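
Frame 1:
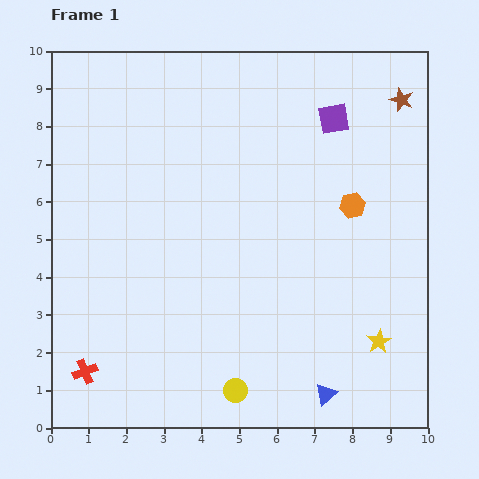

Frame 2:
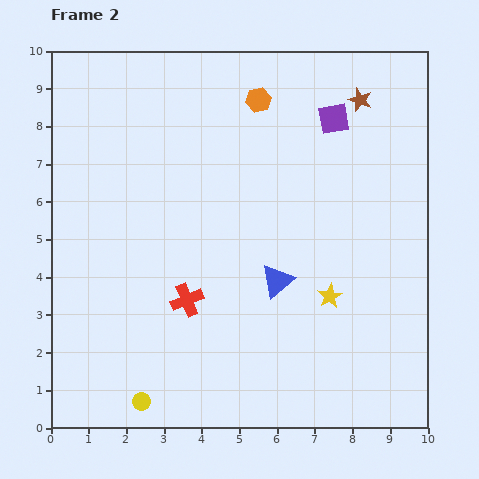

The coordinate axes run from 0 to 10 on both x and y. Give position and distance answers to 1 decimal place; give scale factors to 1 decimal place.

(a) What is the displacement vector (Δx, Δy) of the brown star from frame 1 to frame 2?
(-1.1, 0.0)

The brown star was at (9.3, 8.7) in frame 1 and (8.2, 8.7) in frame 2.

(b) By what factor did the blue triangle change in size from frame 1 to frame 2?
1.5×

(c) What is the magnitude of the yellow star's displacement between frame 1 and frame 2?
1.8

The yellow star moved from (8.7, 2.3) to (7.4, 3.5), a distance of √(1.3² + 1.2²) ≈ 1.8.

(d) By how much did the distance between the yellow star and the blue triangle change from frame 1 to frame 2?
-0.5

Distance in frame 1: 2.0. Distance in frame 2: 1.5.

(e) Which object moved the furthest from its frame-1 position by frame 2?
the orange hexagon

(moved 3.8; next 3.3)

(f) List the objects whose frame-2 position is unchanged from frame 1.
the purple square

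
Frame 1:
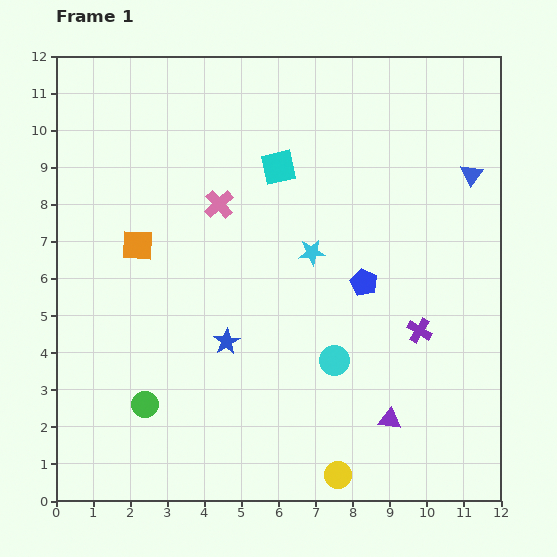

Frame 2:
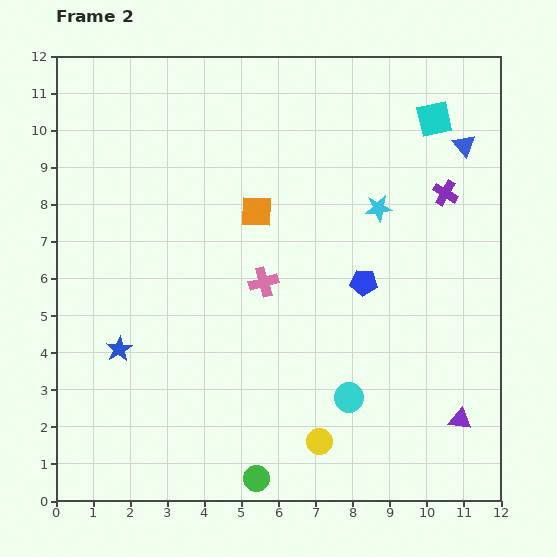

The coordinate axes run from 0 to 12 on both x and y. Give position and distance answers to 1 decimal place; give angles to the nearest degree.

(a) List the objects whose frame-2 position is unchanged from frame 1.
the blue pentagon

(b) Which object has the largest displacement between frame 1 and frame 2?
the cyan square

(moved 4.4; next 3.8)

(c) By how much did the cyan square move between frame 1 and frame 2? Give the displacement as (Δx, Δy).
(4.2, 1.3)

The cyan square was at (6.0, 9.0) in frame 1 and (10.2, 10.3) in frame 2.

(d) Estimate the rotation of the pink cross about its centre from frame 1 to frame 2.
26° clockwise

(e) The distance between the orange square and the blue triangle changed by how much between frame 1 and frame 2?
-3.3

Distance in frame 1: 9.2. Distance in frame 2: 5.9.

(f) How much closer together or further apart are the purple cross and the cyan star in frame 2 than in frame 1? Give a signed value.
-1.8

Distance in frame 1: 3.6. Distance in frame 2: 1.8.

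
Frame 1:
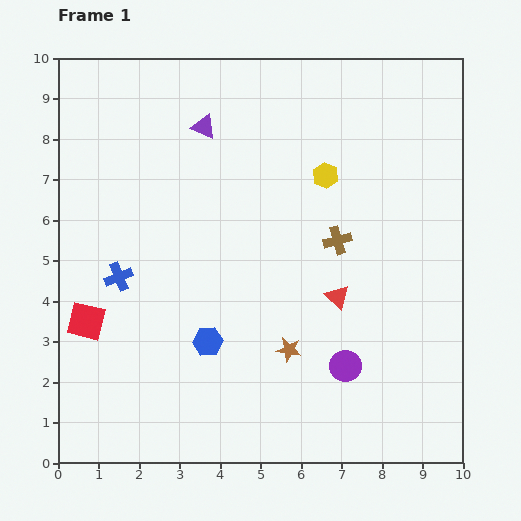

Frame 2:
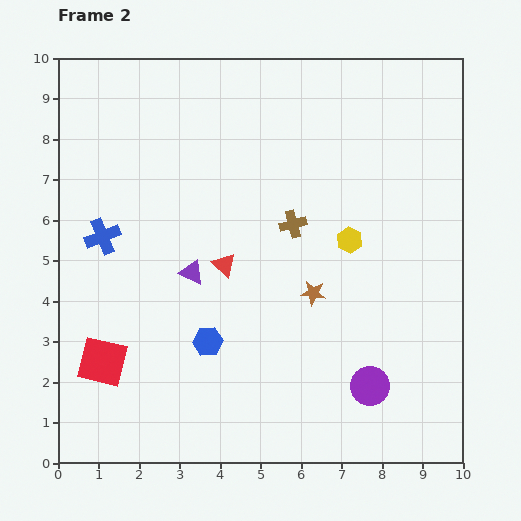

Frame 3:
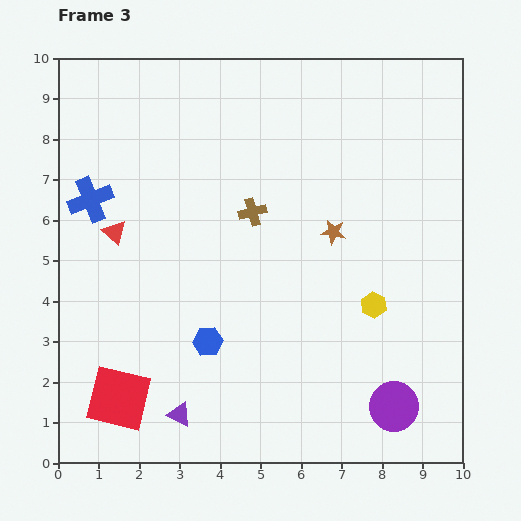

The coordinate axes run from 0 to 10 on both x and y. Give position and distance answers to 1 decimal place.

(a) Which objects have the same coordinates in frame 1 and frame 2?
the blue hexagon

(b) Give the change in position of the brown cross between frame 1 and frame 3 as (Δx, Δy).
(-2.1, 0.7)

The brown cross was at (6.9, 5.5) in frame 1 and (4.8, 6.2) in frame 3.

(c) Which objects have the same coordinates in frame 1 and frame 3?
the blue hexagon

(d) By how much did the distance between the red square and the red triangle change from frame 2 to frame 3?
+0.3

Distance in frame 2: 3.8. Distance in frame 3: 4.1.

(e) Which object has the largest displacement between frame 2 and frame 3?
the purple triangle

(moved 3.5; next 2.8)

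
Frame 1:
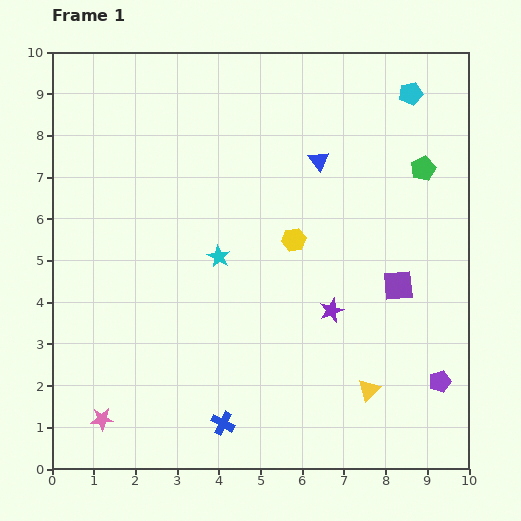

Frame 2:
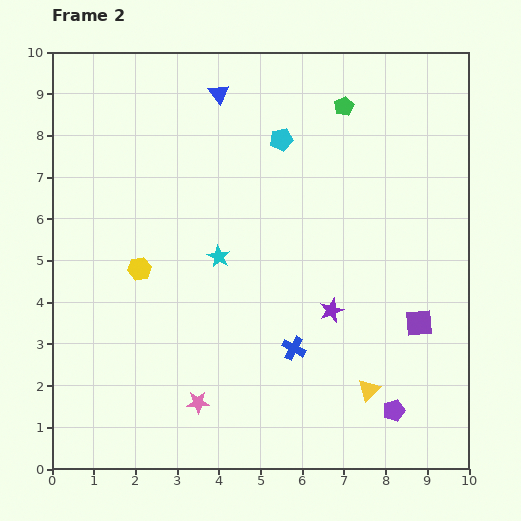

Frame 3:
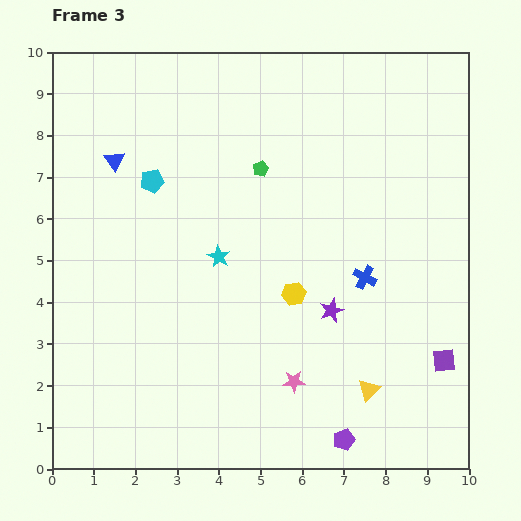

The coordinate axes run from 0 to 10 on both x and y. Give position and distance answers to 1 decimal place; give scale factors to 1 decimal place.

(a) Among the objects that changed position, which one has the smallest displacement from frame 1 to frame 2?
the purple square

(moved 1.0)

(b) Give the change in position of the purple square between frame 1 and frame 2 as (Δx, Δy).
(0.5, -0.9)

The purple square was at (8.3, 4.4) in frame 1 and (8.8, 3.5) in frame 2.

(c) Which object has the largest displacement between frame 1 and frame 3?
the cyan pentagon

(moved 6.5; next 4.9)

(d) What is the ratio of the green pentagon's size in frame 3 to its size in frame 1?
0.6×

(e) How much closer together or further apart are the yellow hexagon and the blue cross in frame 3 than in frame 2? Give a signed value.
-2.5

Distance in frame 2: 4.2. Distance in frame 3: 1.7.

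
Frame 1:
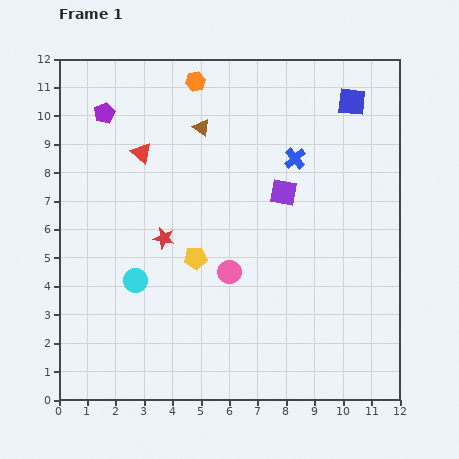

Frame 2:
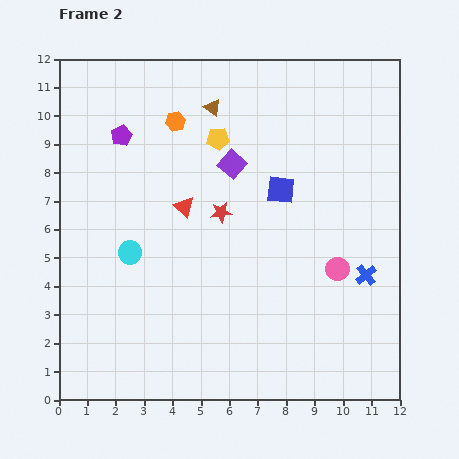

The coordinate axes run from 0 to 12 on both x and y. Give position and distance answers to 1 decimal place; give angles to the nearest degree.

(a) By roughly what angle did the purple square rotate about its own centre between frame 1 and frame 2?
31° clockwise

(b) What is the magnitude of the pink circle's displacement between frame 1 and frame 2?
3.8

The pink circle moved from (6.0, 4.5) to (9.8, 4.6), a distance of √(3.8² + 0.1²) ≈ 3.8.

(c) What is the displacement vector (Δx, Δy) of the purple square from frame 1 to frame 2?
(-1.8, 1.0)

The purple square was at (7.9, 7.3) in frame 1 and (6.1, 8.3) in frame 2.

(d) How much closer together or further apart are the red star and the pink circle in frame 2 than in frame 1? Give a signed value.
+2.0

Distance in frame 1: 2.6. Distance in frame 2: 4.6.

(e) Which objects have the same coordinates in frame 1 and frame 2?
none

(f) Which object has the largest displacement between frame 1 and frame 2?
the blue cross

(moved 4.8; next 4.3)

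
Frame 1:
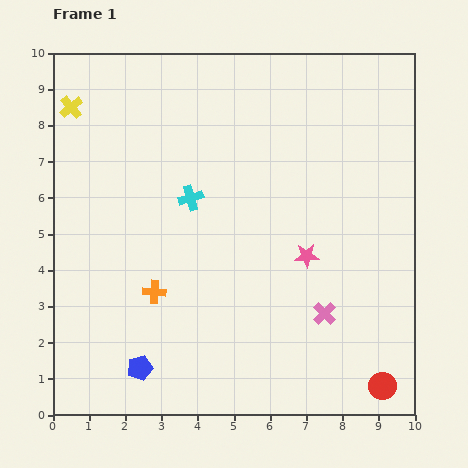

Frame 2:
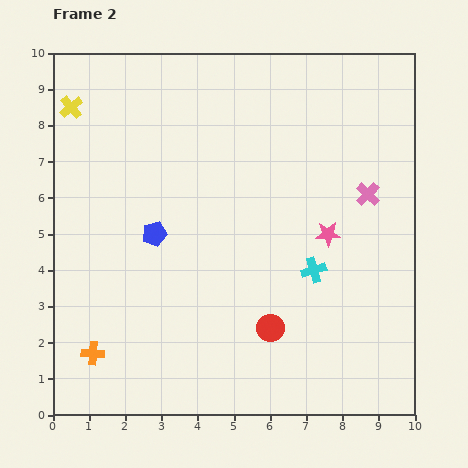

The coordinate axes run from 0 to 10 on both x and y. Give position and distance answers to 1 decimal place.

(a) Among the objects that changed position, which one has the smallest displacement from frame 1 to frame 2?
the pink star

(moved 0.8)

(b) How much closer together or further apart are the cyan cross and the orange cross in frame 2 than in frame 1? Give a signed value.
+3.7

Distance in frame 1: 2.8. Distance in frame 2: 6.5.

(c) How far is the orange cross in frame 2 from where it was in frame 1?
2.4

The orange cross moved from (2.8, 3.4) to (1.1, 1.7), a distance of √(1.7² + 1.7²) ≈ 2.4.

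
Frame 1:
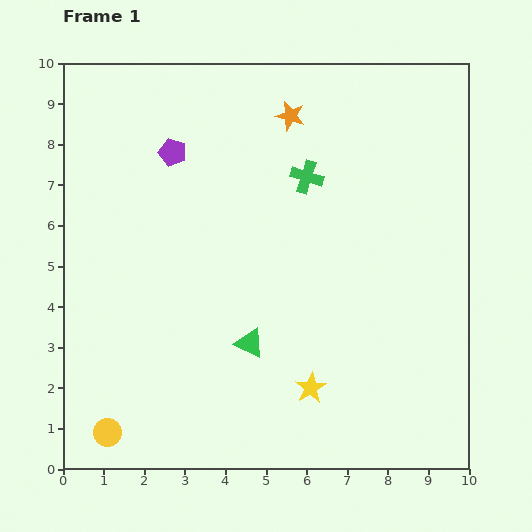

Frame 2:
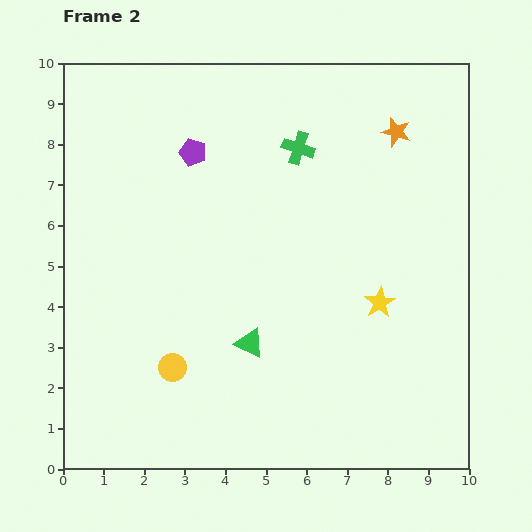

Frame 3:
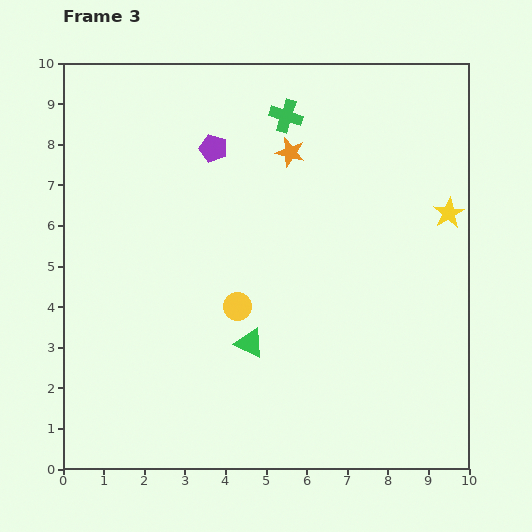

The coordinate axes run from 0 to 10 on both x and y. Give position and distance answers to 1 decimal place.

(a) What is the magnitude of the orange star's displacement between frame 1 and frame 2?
2.6

The orange star moved from (5.6, 8.7) to (8.2, 8.3), a distance of √(2.6² + 0.4²) ≈ 2.6.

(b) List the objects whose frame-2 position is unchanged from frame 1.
the green triangle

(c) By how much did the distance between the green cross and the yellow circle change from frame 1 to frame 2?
-1.8

Distance in frame 1: 8.0. Distance in frame 2: 6.2.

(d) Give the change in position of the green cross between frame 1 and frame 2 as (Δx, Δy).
(-0.2, 0.7)

The green cross was at (6.0, 7.2) in frame 1 and (5.8, 7.9) in frame 2.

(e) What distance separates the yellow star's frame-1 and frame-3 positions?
5.5

The yellow star moved from (6.1, 2.0) to (9.5, 6.3), a distance of √(3.4² + 4.3²) ≈ 5.5.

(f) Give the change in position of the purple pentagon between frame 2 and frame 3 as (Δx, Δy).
(0.5, 0.1)

The purple pentagon was at (3.2, 7.8) in frame 2 and (3.7, 7.9) in frame 3.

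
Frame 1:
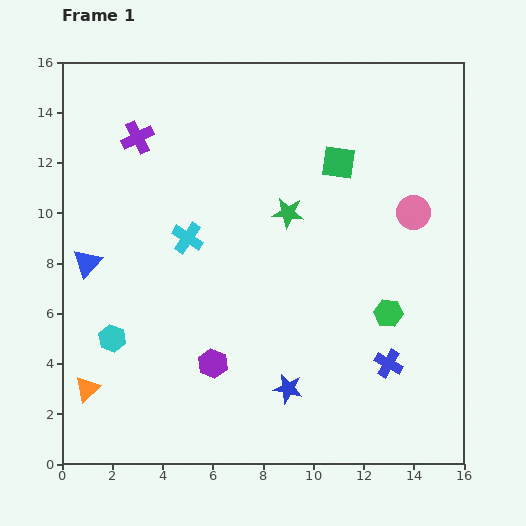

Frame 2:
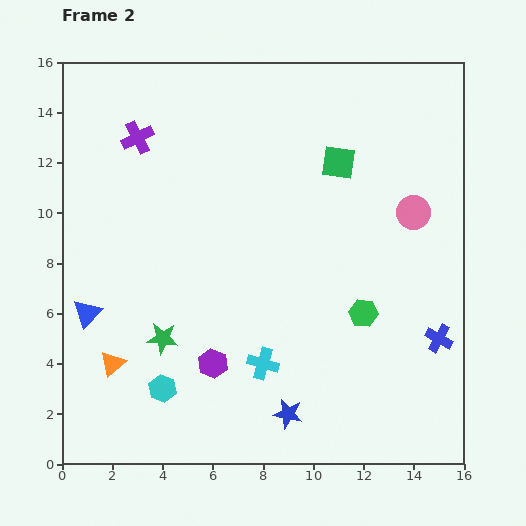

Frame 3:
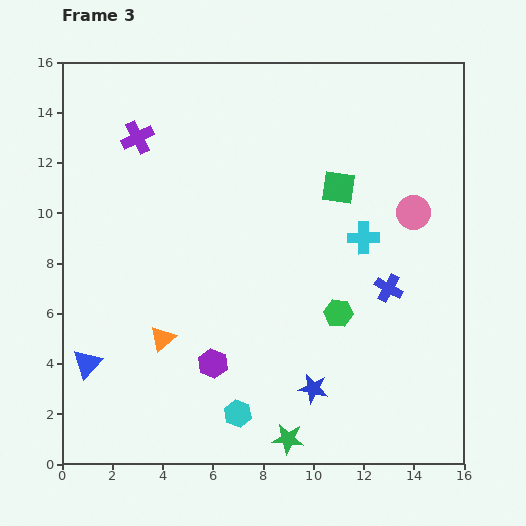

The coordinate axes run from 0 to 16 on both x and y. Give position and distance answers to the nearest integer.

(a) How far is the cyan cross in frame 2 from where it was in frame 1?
6

The cyan cross moved from (5, 9) to (8, 4), a distance of √(3² + 5²) ≈ 6.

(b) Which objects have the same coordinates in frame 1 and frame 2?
the purple cross, the purple hexagon, the green square, the pink circle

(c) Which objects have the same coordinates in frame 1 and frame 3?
the purple cross, the purple hexagon, the pink circle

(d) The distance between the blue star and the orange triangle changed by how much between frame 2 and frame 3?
-1

Distance in frame 2: 7. Distance in frame 3: 6.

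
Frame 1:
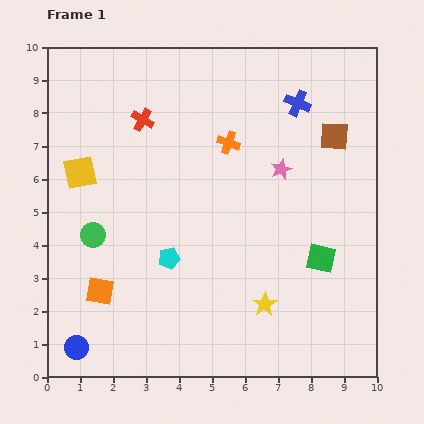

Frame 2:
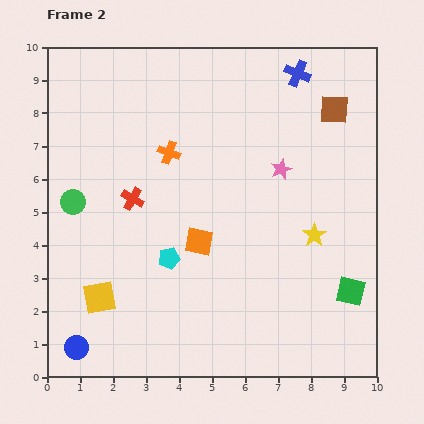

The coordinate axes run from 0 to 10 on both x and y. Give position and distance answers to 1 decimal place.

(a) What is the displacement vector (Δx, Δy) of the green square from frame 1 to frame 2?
(0.9, -1.0)

The green square was at (8.3, 3.6) in frame 1 and (9.2, 2.6) in frame 2.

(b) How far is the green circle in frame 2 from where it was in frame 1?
1.2

The green circle moved from (1.4, 4.3) to (0.8, 5.3), a distance of √(0.6² + 1.0²) ≈ 1.2.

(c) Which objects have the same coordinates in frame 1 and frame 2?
the blue circle, the pink star, the cyan pentagon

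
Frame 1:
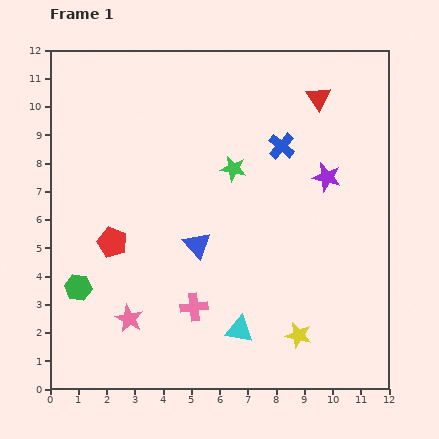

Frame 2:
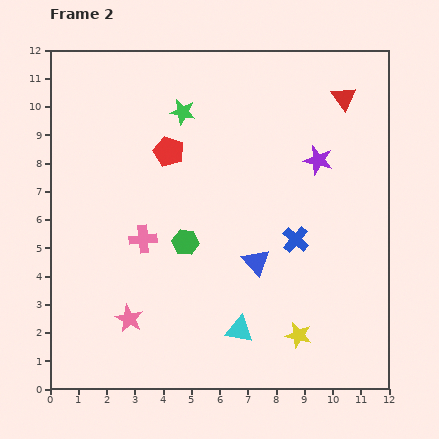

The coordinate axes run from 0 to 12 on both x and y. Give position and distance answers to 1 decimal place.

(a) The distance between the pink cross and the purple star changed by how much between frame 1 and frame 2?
+0.2

Distance in frame 1: 6.6. Distance in frame 2: 6.8.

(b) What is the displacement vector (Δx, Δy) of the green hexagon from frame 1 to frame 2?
(3.8, 1.6)

The green hexagon was at (1.0, 3.6) in frame 1 and (4.8, 5.2) in frame 2.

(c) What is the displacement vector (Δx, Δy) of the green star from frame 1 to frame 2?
(-1.8, 2.0)

The green star was at (6.5, 7.8) in frame 1 and (4.7, 9.8) in frame 2.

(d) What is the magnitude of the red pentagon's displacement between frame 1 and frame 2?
3.8

The red pentagon moved from (2.2, 5.2) to (4.2, 8.4), a distance of √(2.0² + 3.2²) ≈ 3.8.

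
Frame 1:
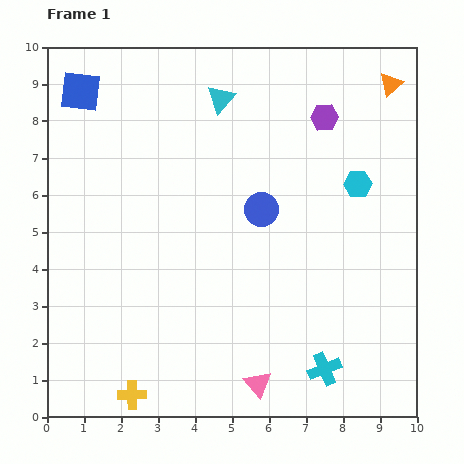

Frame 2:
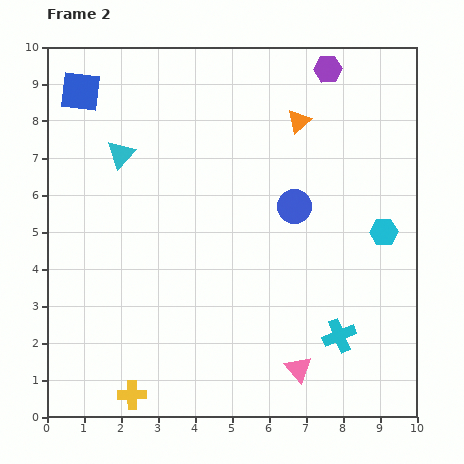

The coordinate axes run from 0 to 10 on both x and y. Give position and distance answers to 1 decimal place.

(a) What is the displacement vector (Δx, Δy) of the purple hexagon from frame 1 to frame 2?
(0.1, 1.3)

The purple hexagon was at (7.5, 8.1) in frame 1 and (7.6, 9.4) in frame 2.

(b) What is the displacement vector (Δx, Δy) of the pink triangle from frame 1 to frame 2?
(1.1, 0.4)

The pink triangle was at (5.7, 0.9) in frame 1 and (6.8, 1.3) in frame 2.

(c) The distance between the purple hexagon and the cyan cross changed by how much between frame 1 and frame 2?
+0.4

Distance in frame 1: 6.8. Distance in frame 2: 7.2.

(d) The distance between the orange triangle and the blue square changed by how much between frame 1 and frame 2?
-2.4

Distance in frame 1: 8.4. Distance in frame 2: 6.0.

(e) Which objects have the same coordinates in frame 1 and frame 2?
the yellow cross, the blue square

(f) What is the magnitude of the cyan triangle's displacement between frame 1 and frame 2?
3.1

The cyan triangle moved from (4.7, 8.6) to (2.0, 7.1), a distance of √(2.7² + 1.5²) ≈ 3.1.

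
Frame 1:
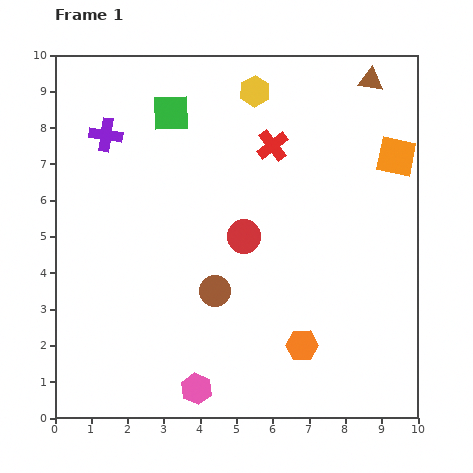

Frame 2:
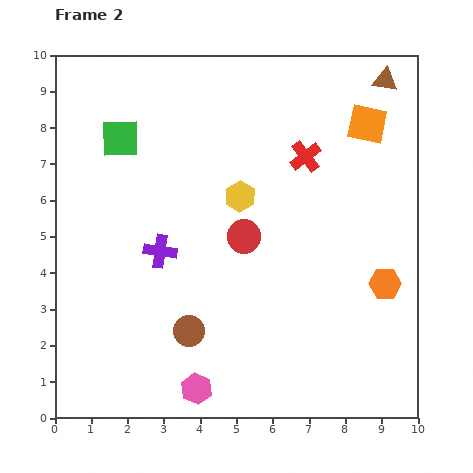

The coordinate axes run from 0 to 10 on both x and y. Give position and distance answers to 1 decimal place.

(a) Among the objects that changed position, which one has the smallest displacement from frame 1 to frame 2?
the brown triangle

(moved 0.4)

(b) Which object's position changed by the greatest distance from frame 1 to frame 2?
the purple cross

(moved 3.5; next 2.9)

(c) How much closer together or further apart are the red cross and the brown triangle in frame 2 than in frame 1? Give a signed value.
-0.2

Distance in frame 1: 3.2. Distance in frame 2: 3.0.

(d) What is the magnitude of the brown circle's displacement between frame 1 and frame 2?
1.3

The brown circle moved from (4.4, 3.5) to (3.7, 2.4), a distance of √(0.7² + 1.1²) ≈ 1.3.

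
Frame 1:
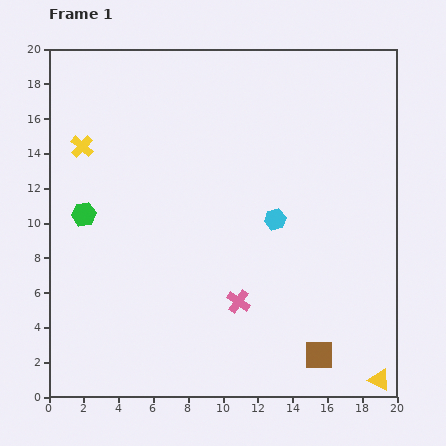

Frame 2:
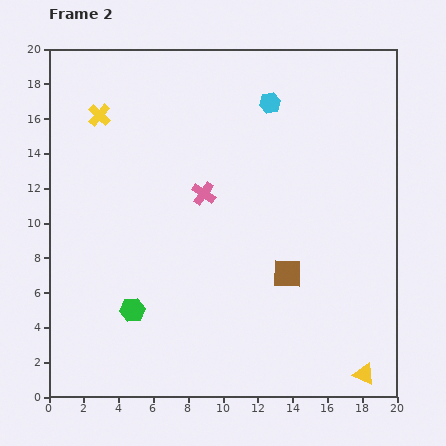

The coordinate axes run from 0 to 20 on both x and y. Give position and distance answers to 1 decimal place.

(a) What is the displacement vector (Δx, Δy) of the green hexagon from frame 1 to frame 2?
(2.8, -5.5)

The green hexagon was at (2.0, 10.5) in frame 1 and (4.8, 5.0) in frame 2.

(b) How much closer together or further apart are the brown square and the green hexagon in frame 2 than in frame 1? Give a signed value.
-6.6

Distance in frame 1: 15.7. Distance in frame 2: 9.1.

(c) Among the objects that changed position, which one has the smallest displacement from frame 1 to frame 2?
the yellow triangle

(moved 0.9)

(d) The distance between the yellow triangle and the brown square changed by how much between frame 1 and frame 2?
+3.5

Distance in frame 1: 3.8. Distance in frame 2: 7.3.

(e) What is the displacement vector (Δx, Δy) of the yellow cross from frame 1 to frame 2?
(1.0, 1.8)

The yellow cross was at (1.9, 14.4) in frame 1 and (2.9, 16.2) in frame 2.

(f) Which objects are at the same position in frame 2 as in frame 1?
none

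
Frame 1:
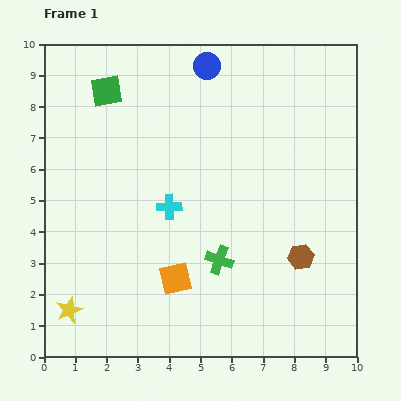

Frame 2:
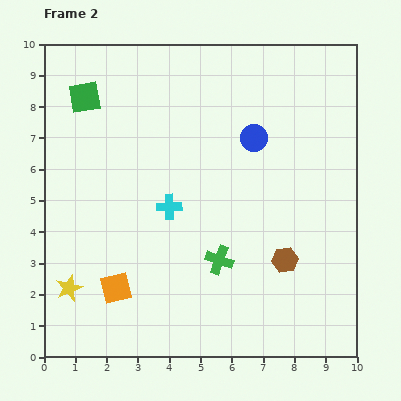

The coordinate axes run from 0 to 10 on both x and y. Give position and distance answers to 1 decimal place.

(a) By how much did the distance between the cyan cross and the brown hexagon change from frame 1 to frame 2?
-0.4

Distance in frame 1: 4.5. Distance in frame 2: 4.1.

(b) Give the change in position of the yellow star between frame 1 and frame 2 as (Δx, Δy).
(0.0, 0.7)

The yellow star was at (0.8, 1.5) in frame 1 and (0.8, 2.2) in frame 2.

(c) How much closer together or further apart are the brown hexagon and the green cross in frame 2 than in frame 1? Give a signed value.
-0.5

Distance in frame 1: 2.6. Distance in frame 2: 2.1.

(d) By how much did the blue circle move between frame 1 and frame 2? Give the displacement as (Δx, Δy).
(1.5, -2.3)

The blue circle was at (5.2, 9.3) in frame 1 and (6.7, 7.0) in frame 2.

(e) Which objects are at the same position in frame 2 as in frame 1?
the green cross, the cyan cross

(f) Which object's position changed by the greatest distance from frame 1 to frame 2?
the blue circle

(moved 2.7; next 1.9)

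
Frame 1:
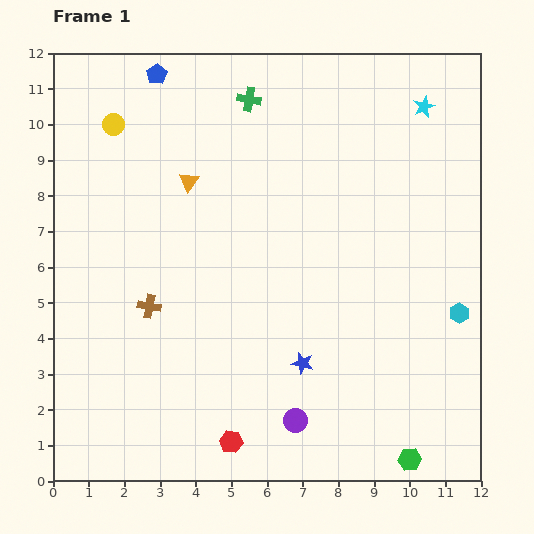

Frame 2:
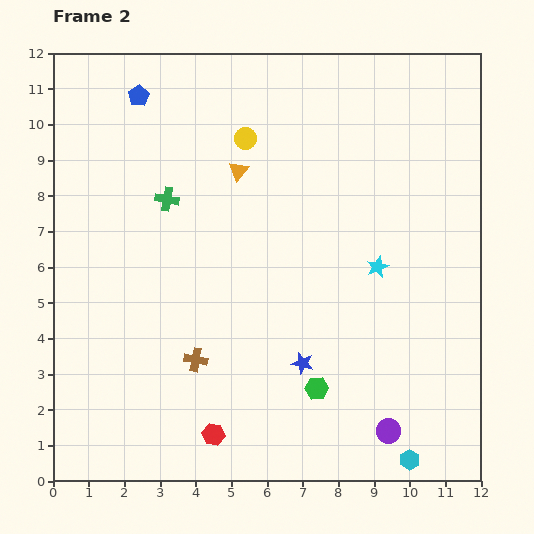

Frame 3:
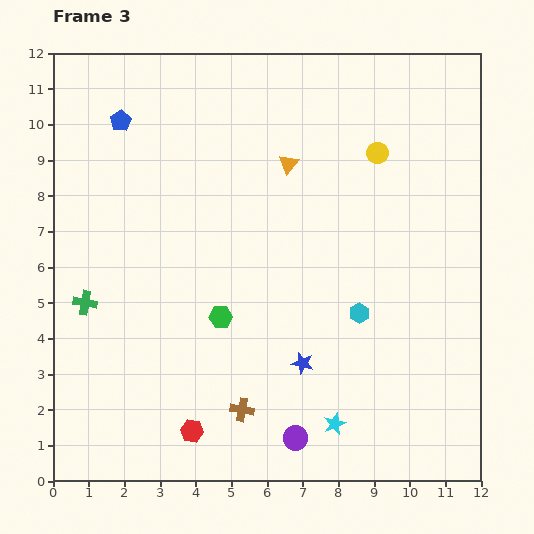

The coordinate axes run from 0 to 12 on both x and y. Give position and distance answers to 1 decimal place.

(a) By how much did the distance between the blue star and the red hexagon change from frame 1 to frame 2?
+0.2

Distance in frame 1: 3.0. Distance in frame 2: 3.2.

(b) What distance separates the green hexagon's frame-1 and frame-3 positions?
6.6

The green hexagon moved from (10.0, 0.6) to (4.7, 4.6), a distance of √(5.3² + 4.0²) ≈ 6.6.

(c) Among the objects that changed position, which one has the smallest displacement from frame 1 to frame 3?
the purple circle

(moved 0.5)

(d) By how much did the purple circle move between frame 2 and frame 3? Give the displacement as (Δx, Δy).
(-2.6, -0.2)

The purple circle was at (9.4, 1.4) in frame 2 and (6.8, 1.2) in frame 3.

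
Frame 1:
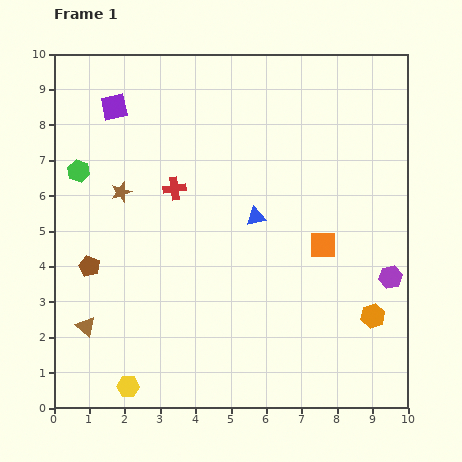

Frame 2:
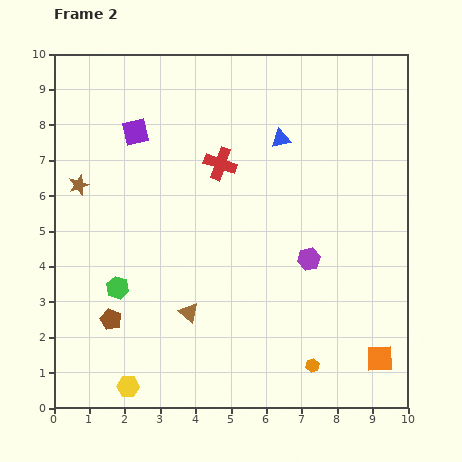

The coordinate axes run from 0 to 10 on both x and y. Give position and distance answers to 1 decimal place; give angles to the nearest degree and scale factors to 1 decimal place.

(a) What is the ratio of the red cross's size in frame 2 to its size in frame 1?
1.5×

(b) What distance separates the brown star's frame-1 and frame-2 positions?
1.2

The brown star moved from (1.9, 6.1) to (0.7, 6.3), a distance of √(1.2² + 0.2²) ≈ 1.2.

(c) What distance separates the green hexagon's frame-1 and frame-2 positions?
3.5

The green hexagon moved from (0.7, 6.7) to (1.8, 3.4), a distance of √(1.1² + 3.3²) ≈ 3.5.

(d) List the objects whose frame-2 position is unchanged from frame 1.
the yellow hexagon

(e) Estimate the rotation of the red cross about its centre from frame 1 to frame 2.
25° clockwise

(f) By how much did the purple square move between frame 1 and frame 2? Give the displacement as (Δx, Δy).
(0.6, -0.7)

The purple square was at (1.7, 8.5) in frame 1 and (2.3, 7.8) in frame 2.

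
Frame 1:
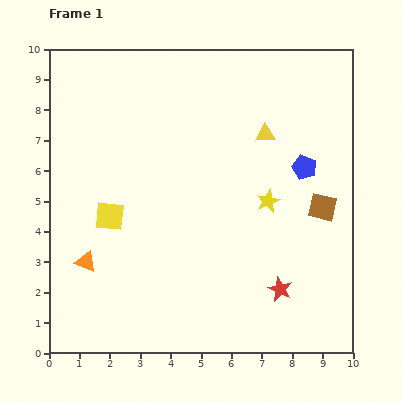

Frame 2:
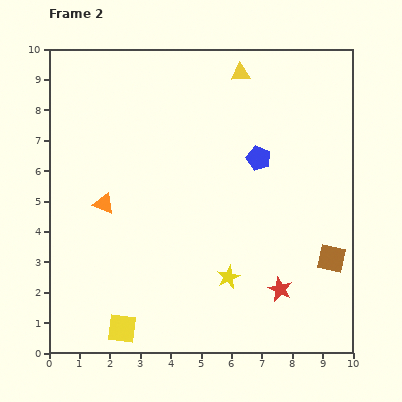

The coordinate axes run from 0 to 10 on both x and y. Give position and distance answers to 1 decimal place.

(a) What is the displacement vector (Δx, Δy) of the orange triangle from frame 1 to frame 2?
(0.6, 1.9)

The orange triangle was at (1.2, 3.0) in frame 1 and (1.8, 4.9) in frame 2.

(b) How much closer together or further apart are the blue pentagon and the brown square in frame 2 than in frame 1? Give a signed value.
+2.7

Distance in frame 1: 1.4. Distance in frame 2: 4.1.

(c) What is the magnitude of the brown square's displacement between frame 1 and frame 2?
1.7

The brown square moved from (9.0, 4.8) to (9.3, 3.1), a distance of √(0.3² + 1.7²) ≈ 1.7.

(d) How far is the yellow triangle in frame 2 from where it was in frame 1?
2.2

The yellow triangle moved from (7.1, 7.2) to (6.3, 9.2), a distance of √(0.8² + 2.0²) ≈ 2.2.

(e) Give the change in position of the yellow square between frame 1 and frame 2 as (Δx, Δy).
(0.4, -3.7)

The yellow square was at (2.0, 4.5) in frame 1 and (2.4, 0.8) in frame 2.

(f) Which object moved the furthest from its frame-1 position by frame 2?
the yellow square

(moved 3.7; next 2.8)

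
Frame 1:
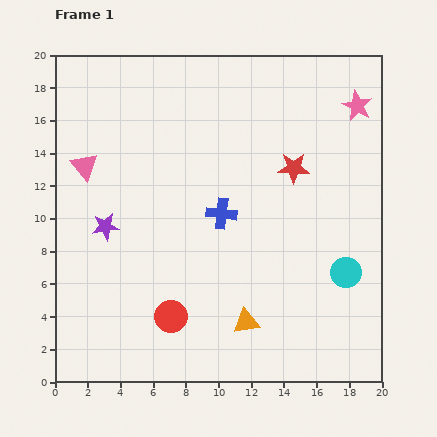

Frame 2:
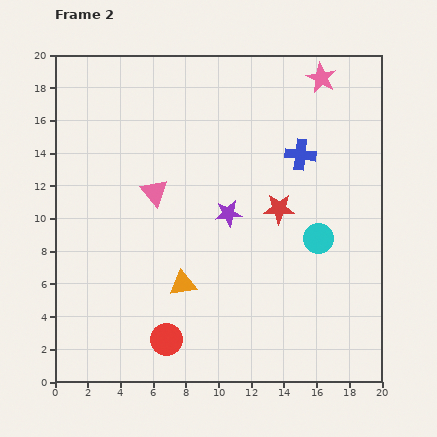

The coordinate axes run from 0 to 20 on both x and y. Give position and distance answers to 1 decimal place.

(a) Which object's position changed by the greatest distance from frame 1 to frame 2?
the purple star

(moved 7.5; next 6.0)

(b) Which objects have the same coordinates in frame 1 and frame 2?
none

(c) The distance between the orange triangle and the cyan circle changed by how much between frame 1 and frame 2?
+2.0

Distance in frame 1: 6.8. Distance in frame 2: 8.8.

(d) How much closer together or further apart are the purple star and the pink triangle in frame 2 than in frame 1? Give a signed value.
+0.8

Distance in frame 1: 3.9. Distance in frame 2: 4.7.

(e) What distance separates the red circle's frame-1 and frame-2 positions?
1.4

The red circle moved from (7.1, 4.0) to (6.8, 2.6), a distance of √(0.3² + 1.4²) ≈ 1.4.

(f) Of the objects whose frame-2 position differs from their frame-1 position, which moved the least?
the red circle

(moved 1.4)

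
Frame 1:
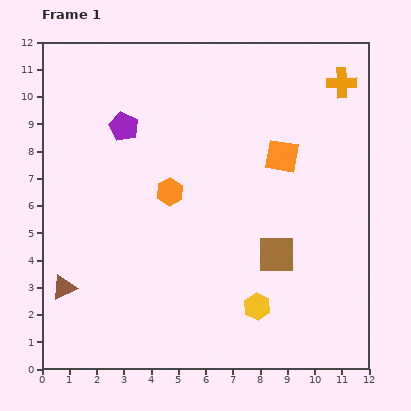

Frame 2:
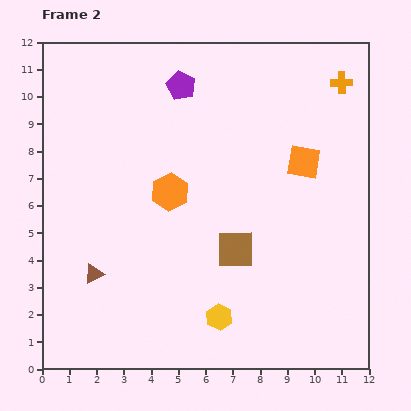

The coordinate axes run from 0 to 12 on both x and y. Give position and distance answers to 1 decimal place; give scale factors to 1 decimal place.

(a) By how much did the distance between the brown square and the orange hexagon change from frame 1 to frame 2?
-1.3

Distance in frame 1: 4.5. Distance in frame 2: 3.2.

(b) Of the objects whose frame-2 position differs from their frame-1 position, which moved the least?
the orange square

(moved 0.8)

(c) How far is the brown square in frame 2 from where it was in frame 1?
1.5

The brown square moved from (8.6, 4.2) to (7.1, 4.4), a distance of √(1.5² + 0.2²) ≈ 1.5.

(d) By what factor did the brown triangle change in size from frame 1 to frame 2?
0.8×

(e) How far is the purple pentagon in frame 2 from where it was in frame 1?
2.6

The purple pentagon moved from (3.0, 8.9) to (5.1, 10.4), a distance of √(2.1² + 1.5²) ≈ 2.6.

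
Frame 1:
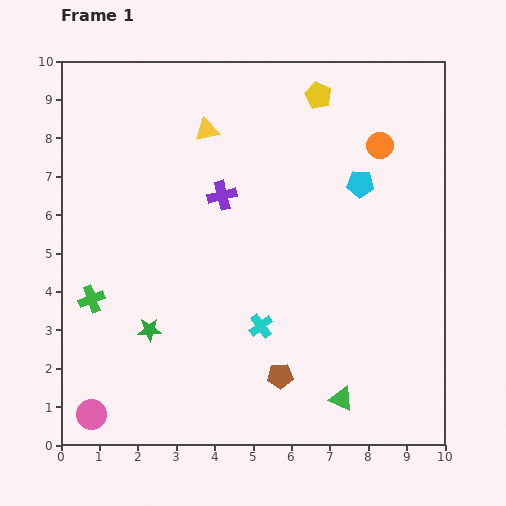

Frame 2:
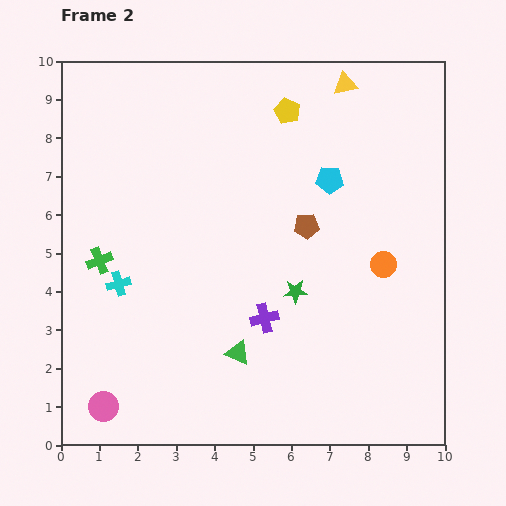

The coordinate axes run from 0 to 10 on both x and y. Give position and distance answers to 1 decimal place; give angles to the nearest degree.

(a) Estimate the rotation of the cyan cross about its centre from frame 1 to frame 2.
22° clockwise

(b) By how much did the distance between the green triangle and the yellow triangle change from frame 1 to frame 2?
-0.3

Distance in frame 1: 7.8. Distance in frame 2: 7.5.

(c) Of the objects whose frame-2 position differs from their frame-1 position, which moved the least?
the pink circle

(moved 0.4)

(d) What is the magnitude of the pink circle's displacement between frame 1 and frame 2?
0.4

The pink circle moved from (0.8, 0.8) to (1.1, 1.0), a distance of √(0.3² + 0.2²) ≈ 0.4.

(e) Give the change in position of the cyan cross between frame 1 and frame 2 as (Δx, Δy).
(-3.7, 1.1)

The cyan cross was at (5.2, 3.1) in frame 1 and (1.5, 4.2) in frame 2.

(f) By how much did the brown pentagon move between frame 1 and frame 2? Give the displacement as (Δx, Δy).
(0.7, 3.9)

The brown pentagon was at (5.7, 1.8) in frame 1 and (6.4, 5.7) in frame 2.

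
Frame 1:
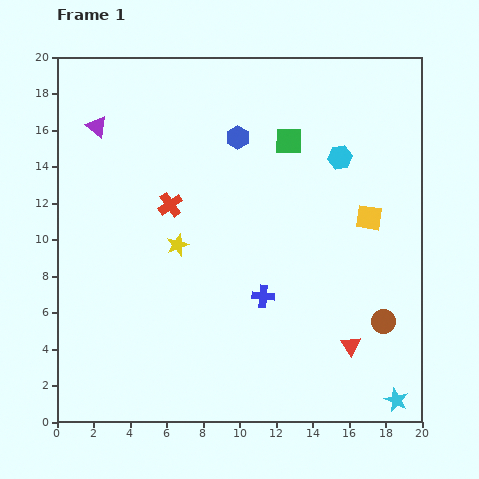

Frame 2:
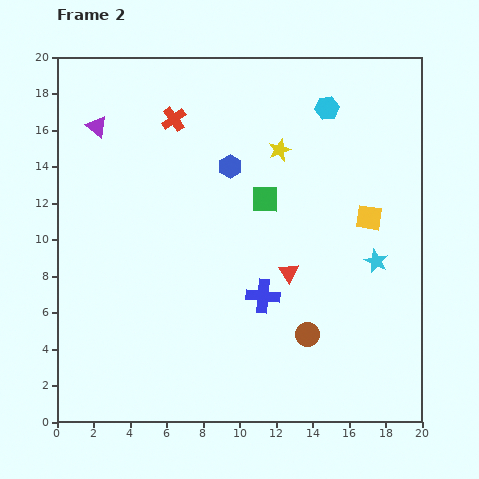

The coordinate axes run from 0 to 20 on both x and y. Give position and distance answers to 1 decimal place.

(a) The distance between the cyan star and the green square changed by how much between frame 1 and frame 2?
-8.4

Distance in frame 1: 15.4. Distance in frame 2: 7.0.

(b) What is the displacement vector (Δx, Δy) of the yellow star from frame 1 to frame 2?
(5.6, 5.2)

The yellow star was at (6.6, 9.7) in frame 1 and (12.2, 14.9) in frame 2.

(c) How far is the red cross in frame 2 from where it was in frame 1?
4.7

The red cross moved from (6.2, 11.9) to (6.4, 16.6), a distance of √(0.2² + 4.7²) ≈ 4.7.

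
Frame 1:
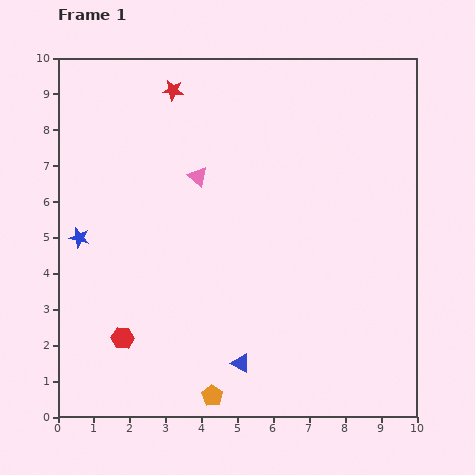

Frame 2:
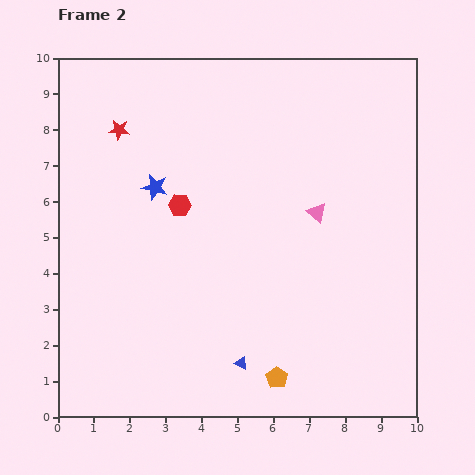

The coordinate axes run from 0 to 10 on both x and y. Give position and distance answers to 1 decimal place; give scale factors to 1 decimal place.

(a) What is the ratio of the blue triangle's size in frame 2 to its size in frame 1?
0.7×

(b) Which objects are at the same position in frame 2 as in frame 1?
the blue triangle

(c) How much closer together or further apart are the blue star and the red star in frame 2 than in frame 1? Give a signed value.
-3.0

Distance in frame 1: 4.9. Distance in frame 2: 1.9.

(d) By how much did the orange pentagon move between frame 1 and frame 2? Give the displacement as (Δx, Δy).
(1.8, 0.5)

The orange pentagon was at (4.3, 0.6) in frame 1 and (6.1, 1.1) in frame 2.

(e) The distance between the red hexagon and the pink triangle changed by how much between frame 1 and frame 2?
-1.2

Distance in frame 1: 5.0. Distance in frame 2: 3.8.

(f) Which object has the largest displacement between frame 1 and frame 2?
the red hexagon

(moved 4.0; next 3.4)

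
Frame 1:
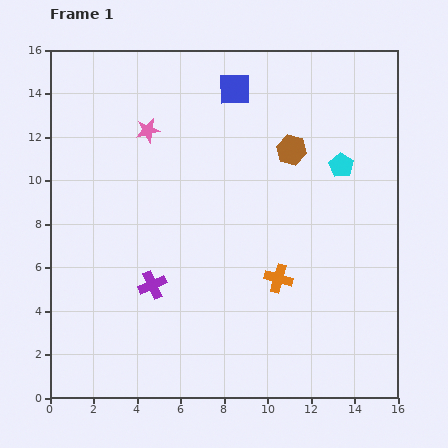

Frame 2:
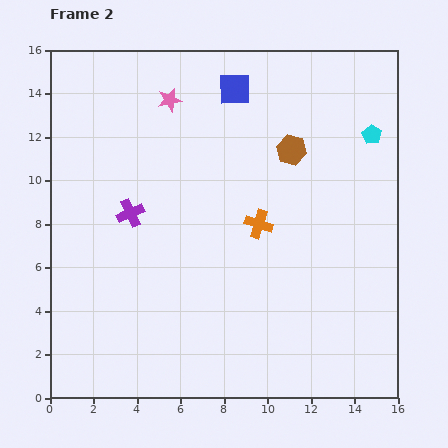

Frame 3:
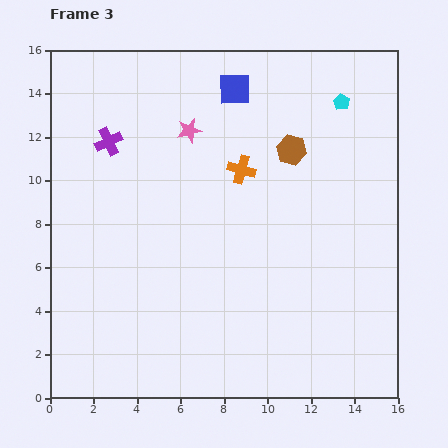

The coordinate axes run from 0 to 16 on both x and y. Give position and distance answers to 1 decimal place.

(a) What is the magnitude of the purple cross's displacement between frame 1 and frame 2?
3.4

The purple cross moved from (4.7, 5.2) to (3.7, 8.5), a distance of √(1.0² + 3.3²) ≈ 3.4.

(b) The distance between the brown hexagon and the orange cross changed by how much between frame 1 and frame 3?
-3.4

Distance in frame 1: 5.9. Distance in frame 3: 2.5.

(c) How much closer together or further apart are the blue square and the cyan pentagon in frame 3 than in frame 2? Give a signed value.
-1.7

Distance in frame 2: 6.6. Distance in frame 3: 4.9.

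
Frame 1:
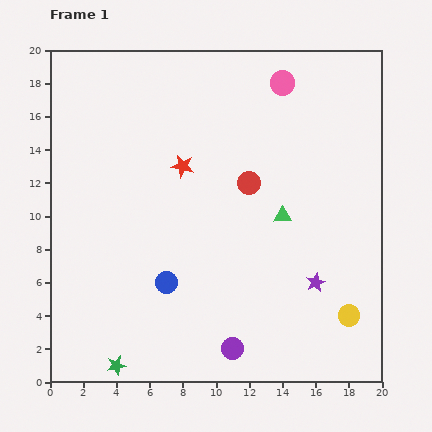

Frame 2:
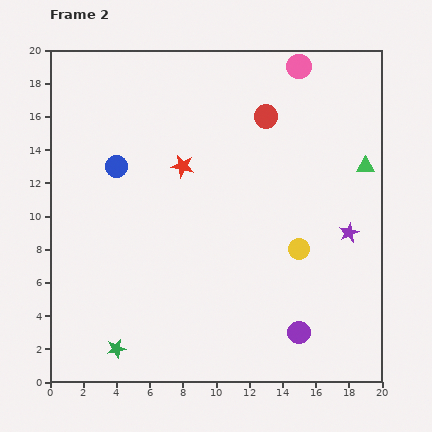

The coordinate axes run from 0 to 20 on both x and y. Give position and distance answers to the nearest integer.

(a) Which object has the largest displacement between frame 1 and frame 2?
the blue circle

(moved 8; next 6)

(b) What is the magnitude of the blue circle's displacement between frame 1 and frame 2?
8

The blue circle moved from (7, 6) to (4, 13), a distance of √(3² + 7²) ≈ 8.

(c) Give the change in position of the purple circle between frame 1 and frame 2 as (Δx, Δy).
(4, 1)

The purple circle was at (11, 2) in frame 1 and (15, 3) in frame 2.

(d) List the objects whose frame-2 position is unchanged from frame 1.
the red star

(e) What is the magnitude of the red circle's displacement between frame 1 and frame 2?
4

The red circle moved from (12, 12) to (13, 16), a distance of √(1² + 4²) ≈ 4.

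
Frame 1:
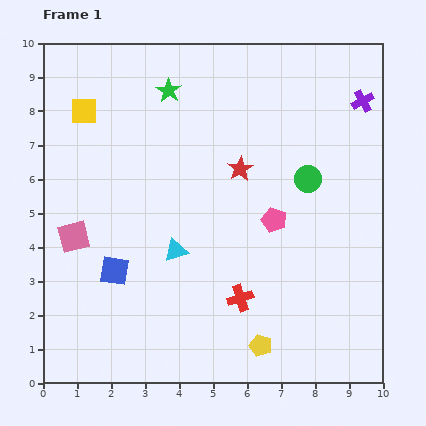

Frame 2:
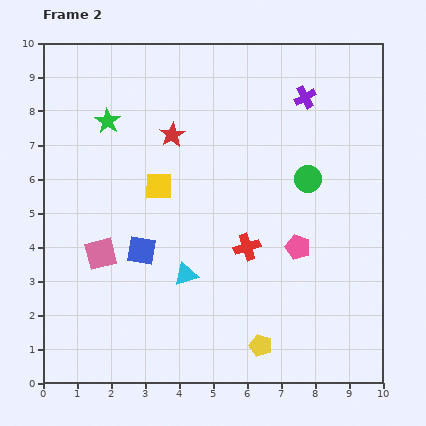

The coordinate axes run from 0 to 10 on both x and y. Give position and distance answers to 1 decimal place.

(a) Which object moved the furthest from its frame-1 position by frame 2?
the yellow square

(moved 3.1; next 2.2)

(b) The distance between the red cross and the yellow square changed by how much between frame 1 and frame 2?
-4.0

Distance in frame 1: 7.2. Distance in frame 2: 3.2.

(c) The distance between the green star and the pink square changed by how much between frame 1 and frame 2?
-1.2

Distance in frame 1: 5.1. Distance in frame 2: 3.9.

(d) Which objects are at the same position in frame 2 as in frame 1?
the green circle, the yellow pentagon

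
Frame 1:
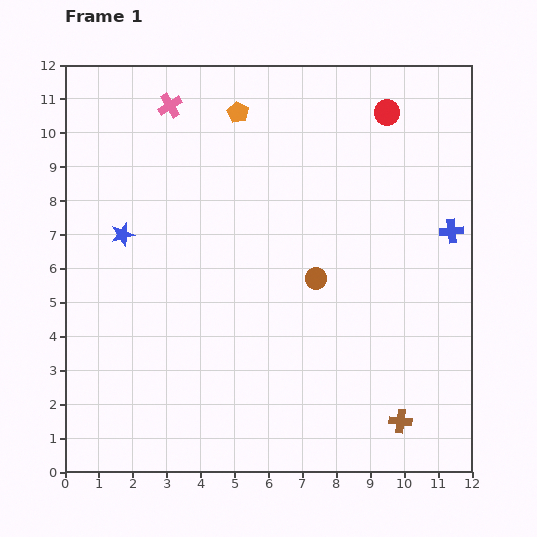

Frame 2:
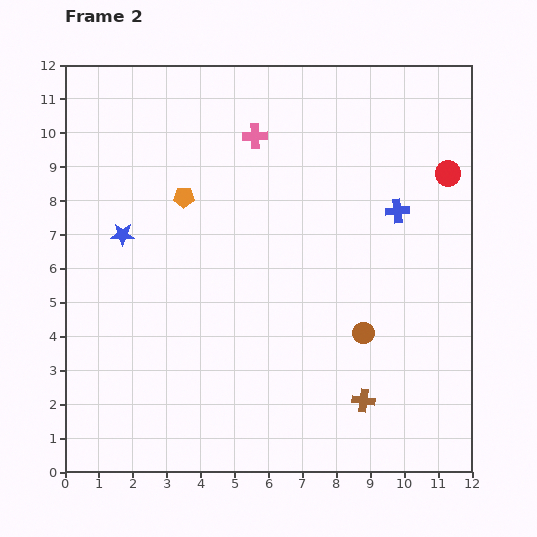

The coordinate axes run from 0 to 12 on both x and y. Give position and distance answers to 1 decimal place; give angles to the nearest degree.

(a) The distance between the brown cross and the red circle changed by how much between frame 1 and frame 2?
-1.9

Distance in frame 1: 9.1. Distance in frame 2: 7.2.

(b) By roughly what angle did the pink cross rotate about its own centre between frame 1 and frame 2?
30° clockwise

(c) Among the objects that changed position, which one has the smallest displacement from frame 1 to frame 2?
the brown cross

(moved 1.3)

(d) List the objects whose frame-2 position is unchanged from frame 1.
the blue star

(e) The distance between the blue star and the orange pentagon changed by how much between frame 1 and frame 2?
-2.9

Distance in frame 1: 5.0. Distance in frame 2: 2.1.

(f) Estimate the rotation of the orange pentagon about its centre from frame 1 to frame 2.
28° counter-clockwise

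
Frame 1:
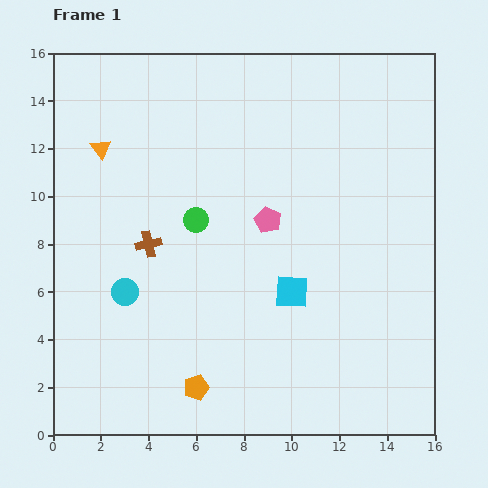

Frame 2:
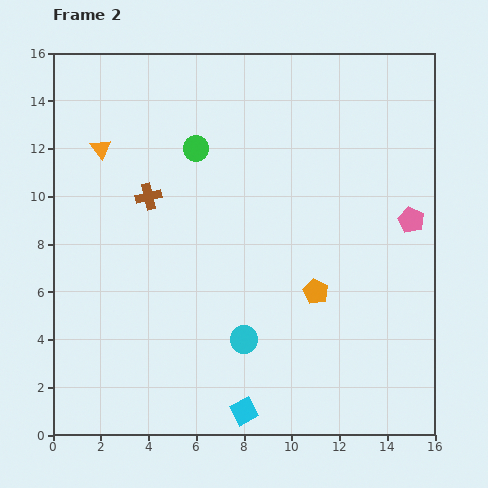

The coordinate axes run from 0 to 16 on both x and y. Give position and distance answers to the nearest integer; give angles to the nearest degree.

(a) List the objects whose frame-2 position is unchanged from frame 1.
the orange triangle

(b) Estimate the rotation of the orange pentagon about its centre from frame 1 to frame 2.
28° counter-clockwise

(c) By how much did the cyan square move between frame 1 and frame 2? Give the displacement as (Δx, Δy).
(-2, -5)

The cyan square was at (10, 6) in frame 1 and (8, 1) in frame 2.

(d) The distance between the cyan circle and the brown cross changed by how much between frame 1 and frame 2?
+5

Distance in frame 1: 2. Distance in frame 2: 7.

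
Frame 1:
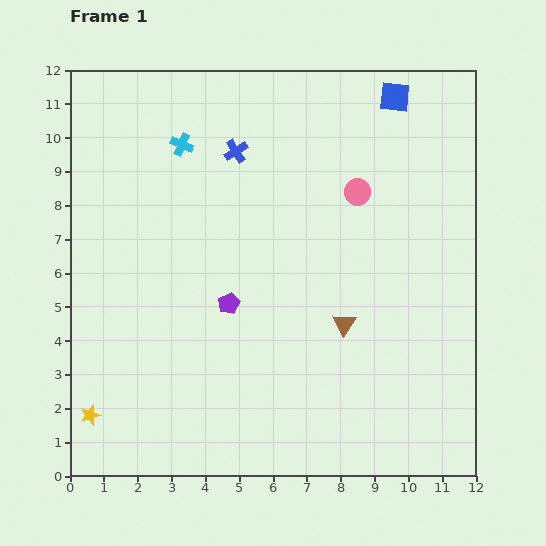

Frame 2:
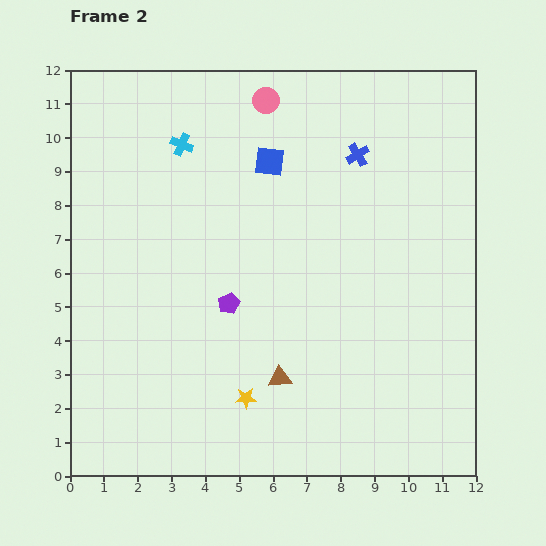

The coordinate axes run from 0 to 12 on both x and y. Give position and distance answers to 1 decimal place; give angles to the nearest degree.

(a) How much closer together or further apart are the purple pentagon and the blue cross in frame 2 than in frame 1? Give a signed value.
+1.3

Distance in frame 1: 4.5. Distance in frame 2: 5.8.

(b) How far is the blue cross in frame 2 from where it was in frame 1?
3.6

The blue cross moved from (4.9, 9.6) to (8.5, 9.5), a distance of √(3.6² + 0.1²) ≈ 3.6.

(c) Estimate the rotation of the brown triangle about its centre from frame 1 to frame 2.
51° clockwise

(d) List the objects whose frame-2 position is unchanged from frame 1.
the purple pentagon, the cyan cross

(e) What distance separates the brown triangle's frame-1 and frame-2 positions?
2.5

The brown triangle moved from (8.1, 4.5) to (6.2, 2.9), a distance of √(1.9² + 1.6²) ≈ 2.5.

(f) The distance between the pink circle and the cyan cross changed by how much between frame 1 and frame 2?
-2.6

Distance in frame 1: 5.4. Distance in frame 2: 2.8.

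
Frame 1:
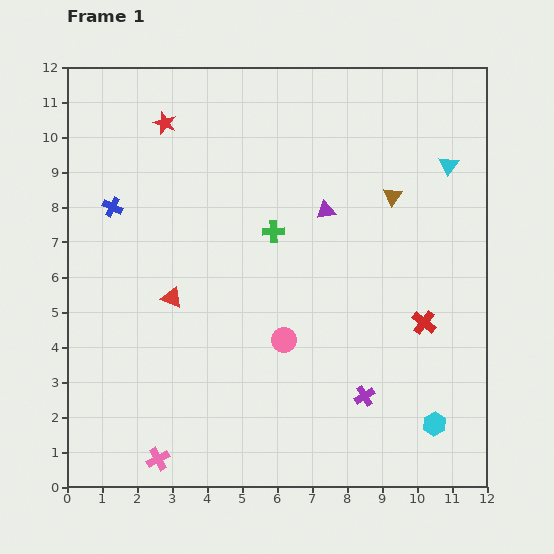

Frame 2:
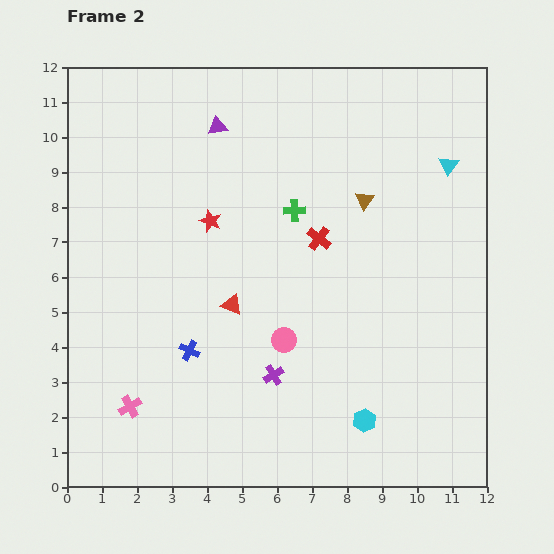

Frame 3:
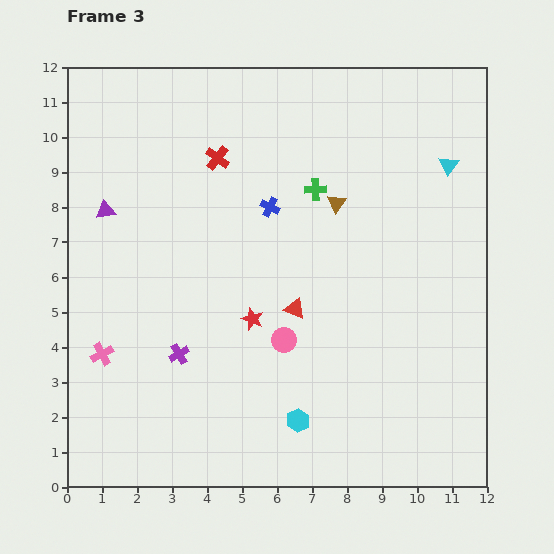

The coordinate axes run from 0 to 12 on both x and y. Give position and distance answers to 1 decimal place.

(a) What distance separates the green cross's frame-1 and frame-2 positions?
0.8

The green cross moved from (5.9, 7.3) to (6.5, 7.9), a distance of √(0.6² + 0.6²) ≈ 0.8.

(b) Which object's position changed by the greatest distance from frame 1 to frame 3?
the red cross

(moved 7.5; next 6.3)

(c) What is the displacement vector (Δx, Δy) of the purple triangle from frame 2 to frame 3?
(-3.2, -2.4)

The purple triangle was at (4.3, 10.3) in frame 2 and (1.1, 7.9) in frame 3.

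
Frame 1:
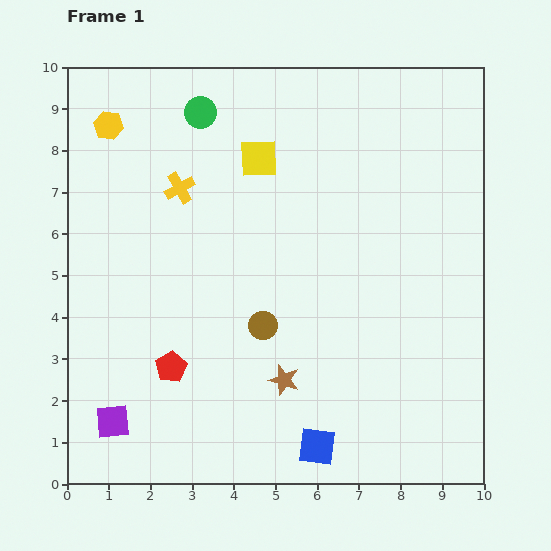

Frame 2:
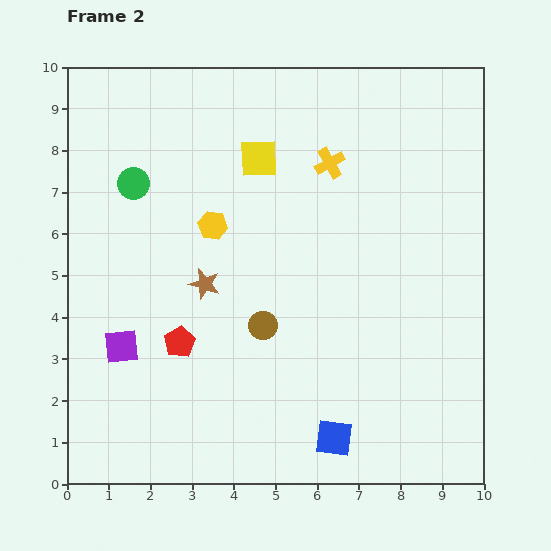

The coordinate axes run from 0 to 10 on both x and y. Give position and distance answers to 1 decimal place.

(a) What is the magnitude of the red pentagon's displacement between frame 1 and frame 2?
0.6

The red pentagon moved from (2.5, 2.8) to (2.7, 3.4), a distance of √(0.2² + 0.6²) ≈ 0.6.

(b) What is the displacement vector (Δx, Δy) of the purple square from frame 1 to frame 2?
(0.2, 1.8)

The purple square was at (1.1, 1.5) in frame 1 and (1.3, 3.3) in frame 2.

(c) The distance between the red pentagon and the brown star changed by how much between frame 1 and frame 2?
-1.2

Distance in frame 1: 2.7. Distance in frame 2: 1.5.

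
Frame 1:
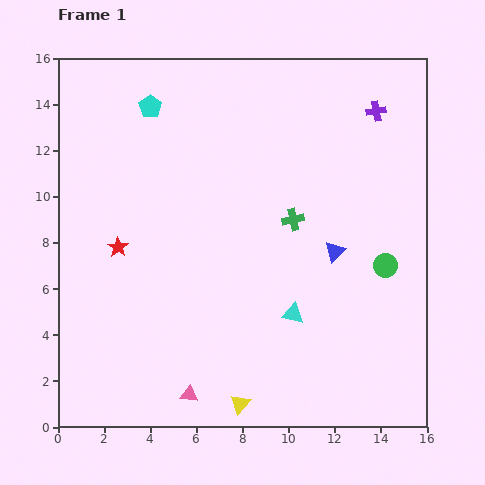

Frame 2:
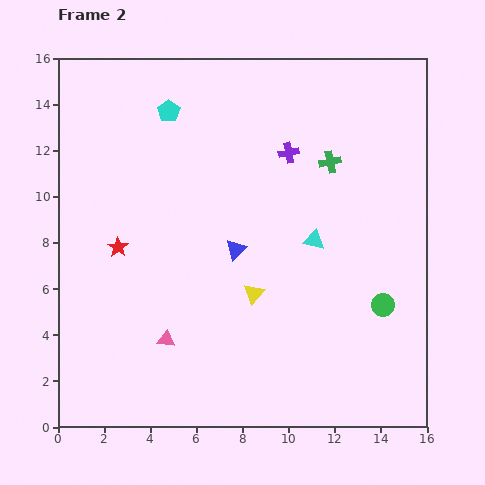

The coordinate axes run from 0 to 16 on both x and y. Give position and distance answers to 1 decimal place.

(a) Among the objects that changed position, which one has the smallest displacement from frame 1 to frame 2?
the cyan pentagon

(moved 0.8)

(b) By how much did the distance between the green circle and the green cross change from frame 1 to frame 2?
+2.1

Distance in frame 1: 4.5. Distance in frame 2: 6.6.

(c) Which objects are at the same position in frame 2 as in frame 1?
the red star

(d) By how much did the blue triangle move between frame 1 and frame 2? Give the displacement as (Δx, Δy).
(-4.3, 0.1)

The blue triangle was at (12.0, 7.6) in frame 1 and (7.7, 7.7) in frame 2.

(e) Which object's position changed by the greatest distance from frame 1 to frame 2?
the yellow triangle

(moved 4.8; next 4.3)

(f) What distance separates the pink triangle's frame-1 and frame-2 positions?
2.6

The pink triangle moved from (5.7, 1.4) to (4.7, 3.8), a distance of √(1.0² + 2.4²) ≈ 2.6.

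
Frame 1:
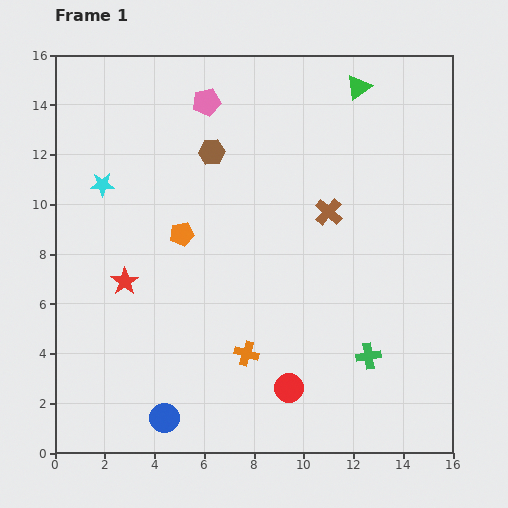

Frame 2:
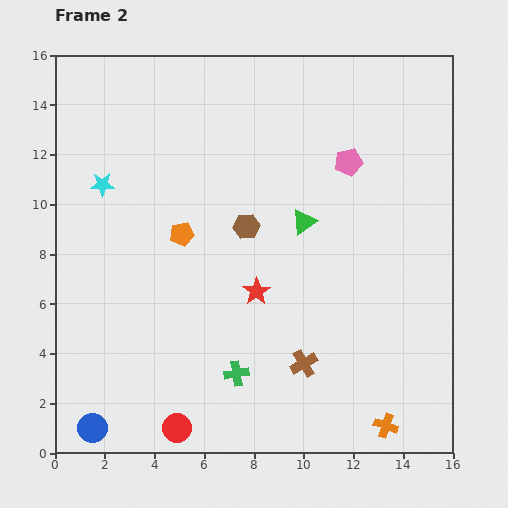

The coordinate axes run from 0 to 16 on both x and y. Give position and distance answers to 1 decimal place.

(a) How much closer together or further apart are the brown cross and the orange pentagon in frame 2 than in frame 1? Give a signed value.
+1.1

Distance in frame 1: 6.0. Distance in frame 2: 7.1.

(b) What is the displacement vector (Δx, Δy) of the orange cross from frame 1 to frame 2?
(5.6, -2.9)

The orange cross was at (7.7, 4.0) in frame 1 and (13.3, 1.1) in frame 2.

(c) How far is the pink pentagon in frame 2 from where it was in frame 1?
6.2

The pink pentagon moved from (6.1, 14.1) to (11.8, 11.7), a distance of √(5.7² + 2.4²) ≈ 6.2.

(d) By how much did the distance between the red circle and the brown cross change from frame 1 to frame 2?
-1.6

Distance in frame 1: 7.3. Distance in frame 2: 5.7.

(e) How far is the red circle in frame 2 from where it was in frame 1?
4.8

The red circle moved from (9.4, 2.6) to (4.9, 1.0), a distance of √(4.5² + 1.6²) ≈ 4.8.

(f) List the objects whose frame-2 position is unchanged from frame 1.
the cyan star, the orange pentagon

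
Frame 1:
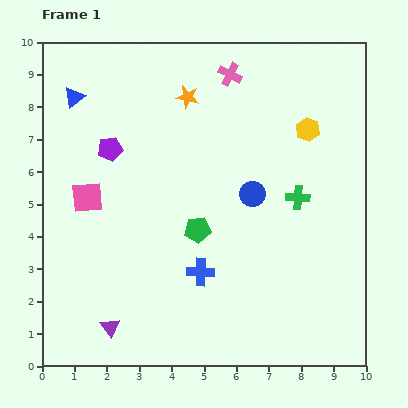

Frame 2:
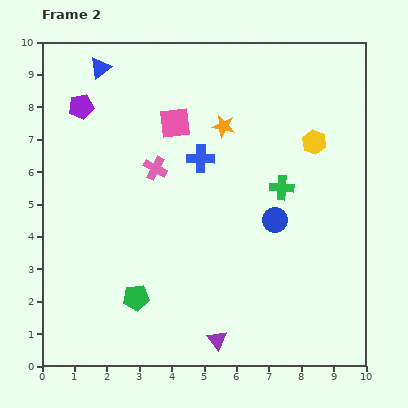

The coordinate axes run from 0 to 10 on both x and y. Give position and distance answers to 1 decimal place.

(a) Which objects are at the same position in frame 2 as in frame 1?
none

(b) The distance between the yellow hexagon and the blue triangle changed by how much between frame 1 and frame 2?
-0.3

Distance in frame 1: 7.3. Distance in frame 2: 7.0.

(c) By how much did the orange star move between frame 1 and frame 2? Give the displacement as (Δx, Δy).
(1.1, -0.9)

The orange star was at (4.5, 8.3) in frame 1 and (5.6, 7.4) in frame 2.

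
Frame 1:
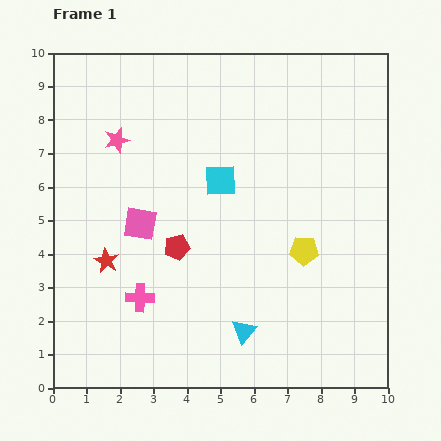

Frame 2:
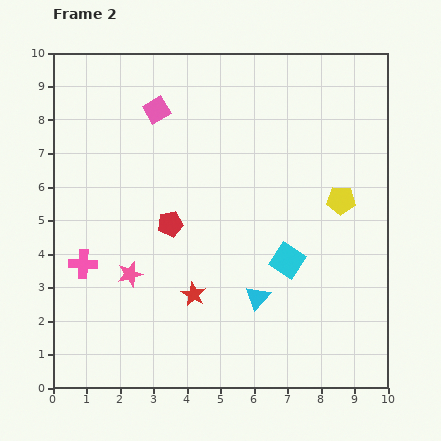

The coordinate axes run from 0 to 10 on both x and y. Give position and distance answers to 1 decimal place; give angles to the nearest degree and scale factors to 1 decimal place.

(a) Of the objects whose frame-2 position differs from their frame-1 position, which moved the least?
the red pentagon

(moved 0.7)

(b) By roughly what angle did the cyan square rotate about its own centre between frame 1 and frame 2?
34° clockwise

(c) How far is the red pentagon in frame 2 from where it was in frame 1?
0.7

The red pentagon moved from (3.7, 4.2) to (3.5, 4.9), a distance of √(0.2² + 0.7²) ≈ 0.7.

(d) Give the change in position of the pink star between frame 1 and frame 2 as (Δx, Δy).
(0.4, -4.0)

The pink star was at (1.9, 7.4) in frame 1 and (2.3, 3.4) in frame 2.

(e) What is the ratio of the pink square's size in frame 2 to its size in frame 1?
0.7×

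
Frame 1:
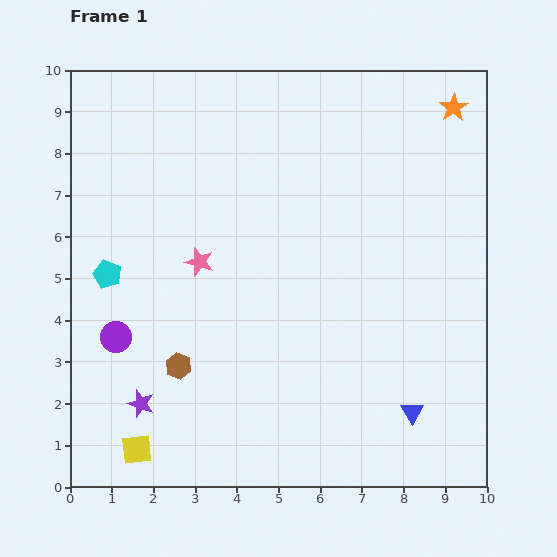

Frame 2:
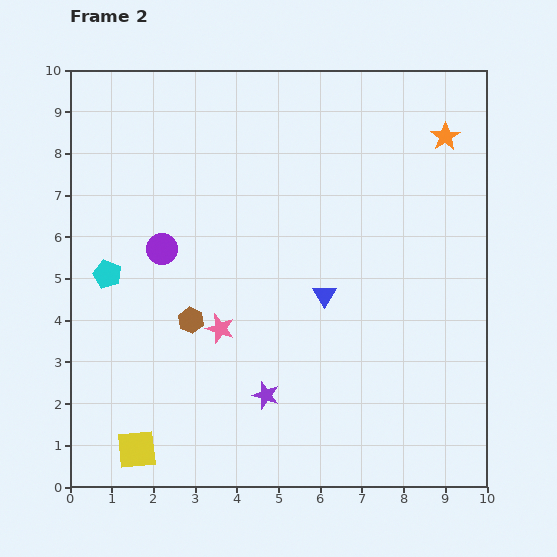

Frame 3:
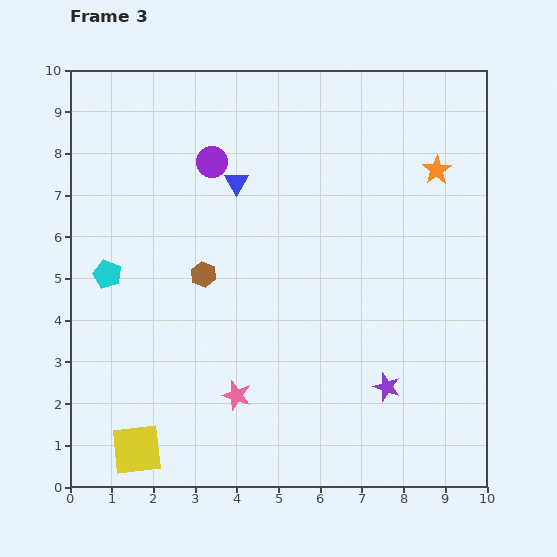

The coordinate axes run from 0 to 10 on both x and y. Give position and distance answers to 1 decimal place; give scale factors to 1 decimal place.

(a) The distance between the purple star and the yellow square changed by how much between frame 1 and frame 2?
+2.3

Distance in frame 1: 1.1. Distance in frame 2: 3.4.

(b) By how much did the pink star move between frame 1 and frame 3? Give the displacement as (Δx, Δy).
(0.9, -3.2)

The pink star was at (3.1, 5.4) in frame 1 and (4.0, 2.2) in frame 3.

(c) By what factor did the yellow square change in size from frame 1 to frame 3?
1.7×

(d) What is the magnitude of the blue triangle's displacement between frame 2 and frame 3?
3.4

The blue triangle moved from (6.1, 4.6) to (4.0, 7.3), a distance of √(2.1² + 2.7²) ≈ 3.4.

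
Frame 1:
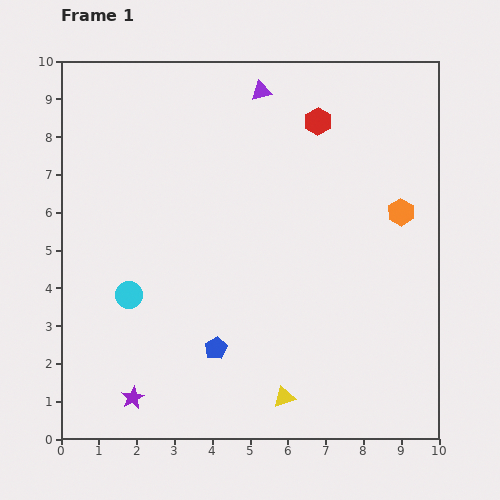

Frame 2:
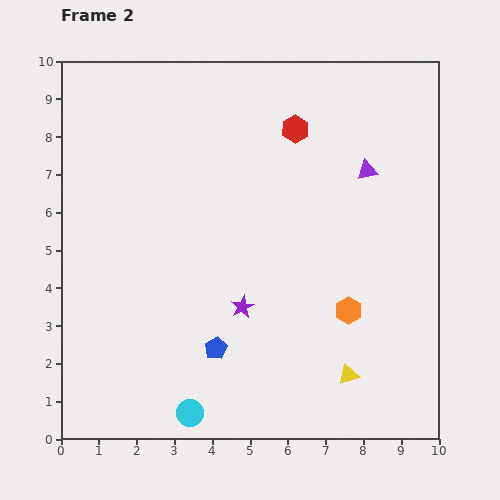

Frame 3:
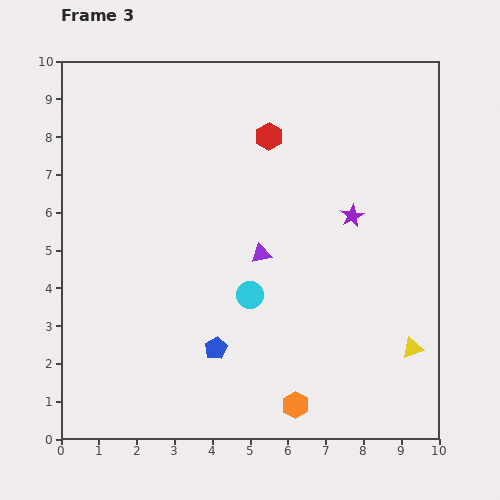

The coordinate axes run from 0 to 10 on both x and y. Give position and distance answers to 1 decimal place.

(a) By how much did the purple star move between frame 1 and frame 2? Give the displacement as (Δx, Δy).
(2.9, 2.4)

The purple star was at (1.9, 1.1) in frame 1 and (4.8, 3.5) in frame 2.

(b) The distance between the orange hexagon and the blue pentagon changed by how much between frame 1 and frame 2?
-2.5

Distance in frame 1: 6.1. Distance in frame 2: 3.6.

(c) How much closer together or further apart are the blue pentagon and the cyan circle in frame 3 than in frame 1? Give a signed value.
-1.0

Distance in frame 1: 2.7. Distance in frame 3: 1.7.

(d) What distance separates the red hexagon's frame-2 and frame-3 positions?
0.7

The red hexagon moved from (6.2, 8.2) to (5.5, 8.0), a distance of √(0.7² + 0.2²) ≈ 0.7.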